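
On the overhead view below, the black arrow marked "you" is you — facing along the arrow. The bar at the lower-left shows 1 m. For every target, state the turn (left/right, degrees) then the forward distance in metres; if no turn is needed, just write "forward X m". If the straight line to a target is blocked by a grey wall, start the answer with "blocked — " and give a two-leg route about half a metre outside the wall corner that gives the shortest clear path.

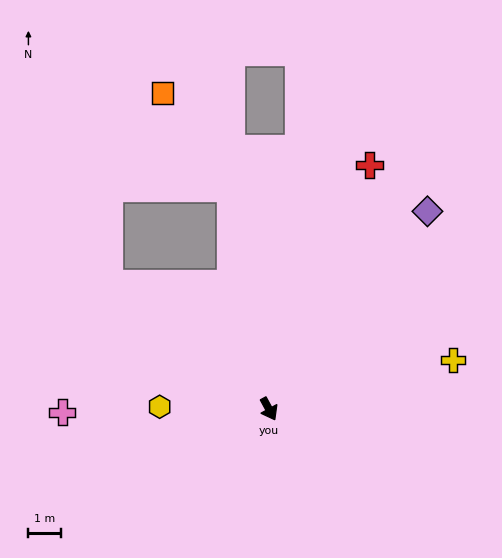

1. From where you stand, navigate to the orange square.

blocked — turn left 161°, forward 6.8 m, then turn left 26°, forward 3.6 m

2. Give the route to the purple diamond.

turn left 113°, forward 7.8 m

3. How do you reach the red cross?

turn left 129°, forward 8.1 m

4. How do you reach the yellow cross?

turn left 76°, forward 5.8 m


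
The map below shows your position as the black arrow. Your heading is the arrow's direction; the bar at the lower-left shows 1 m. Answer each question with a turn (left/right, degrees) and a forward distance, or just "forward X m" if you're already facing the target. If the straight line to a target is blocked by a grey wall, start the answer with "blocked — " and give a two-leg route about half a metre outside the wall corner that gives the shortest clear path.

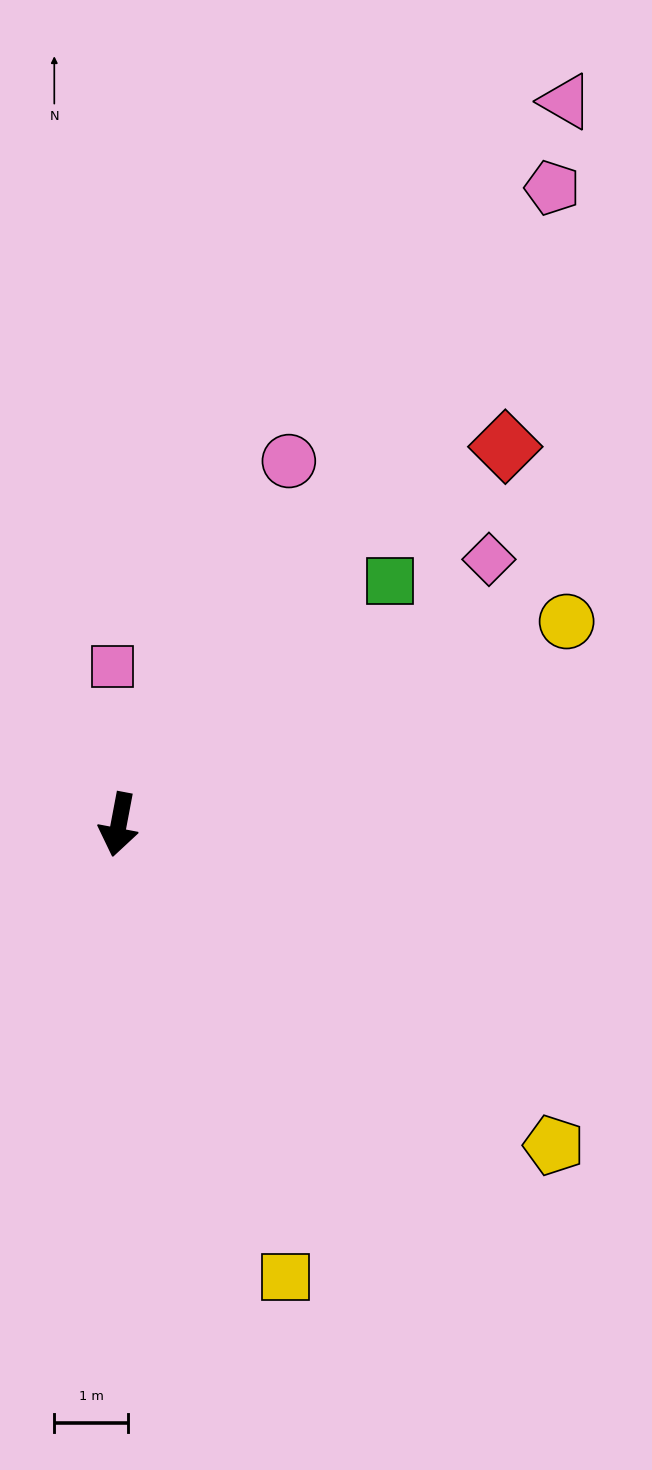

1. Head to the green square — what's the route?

turn left 143°, forward 5.0 m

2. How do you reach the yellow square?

turn left 31°, forward 6.6 m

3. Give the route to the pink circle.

turn left 166°, forward 5.5 m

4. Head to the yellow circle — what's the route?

turn left 125°, forward 6.7 m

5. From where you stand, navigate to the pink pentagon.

turn left 156°, forward 10.5 m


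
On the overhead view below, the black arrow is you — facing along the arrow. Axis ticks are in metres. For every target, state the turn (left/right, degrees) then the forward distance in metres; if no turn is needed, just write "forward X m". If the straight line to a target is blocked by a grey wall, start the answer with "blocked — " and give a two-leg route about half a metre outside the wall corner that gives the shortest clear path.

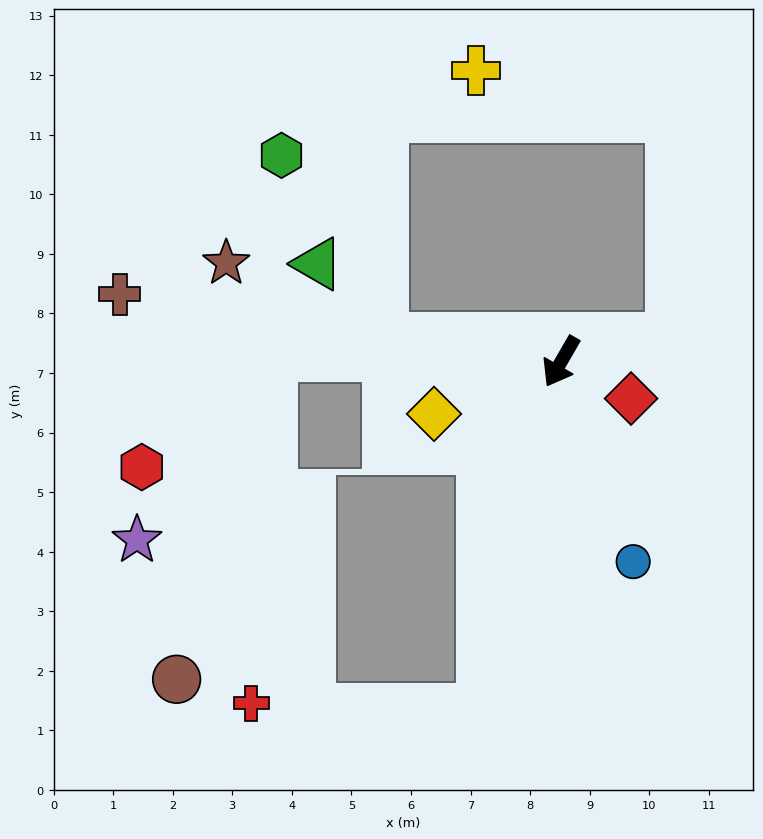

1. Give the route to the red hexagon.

blocked — turn right 61°, forward 4.8 m, then turn left 41°, forward 2.9 m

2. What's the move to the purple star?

blocked — turn right 61°, forward 4.8 m, then turn left 55°, forward 3.8 m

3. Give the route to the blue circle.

turn left 50°, forward 3.6 m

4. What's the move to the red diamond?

turn left 92°, forward 1.3 m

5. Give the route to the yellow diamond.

turn right 38°, forward 2.3 m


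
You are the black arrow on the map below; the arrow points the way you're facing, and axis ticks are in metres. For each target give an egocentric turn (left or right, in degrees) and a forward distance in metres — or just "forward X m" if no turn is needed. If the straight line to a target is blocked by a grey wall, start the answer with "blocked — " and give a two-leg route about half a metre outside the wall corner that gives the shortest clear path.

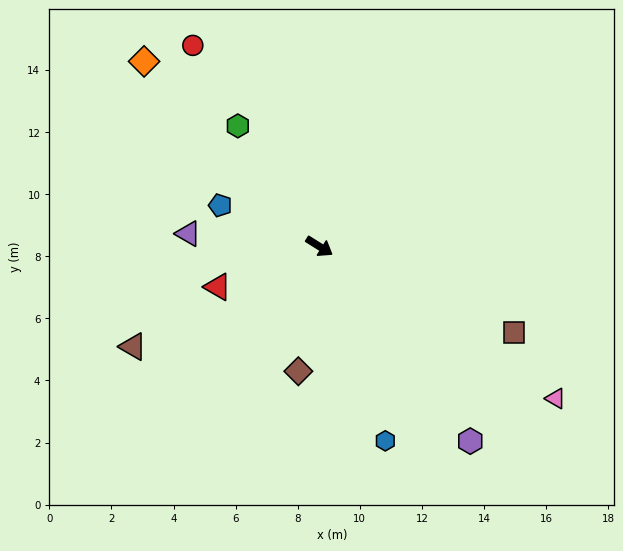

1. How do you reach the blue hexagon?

turn right 39°, forward 6.6 m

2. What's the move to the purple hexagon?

turn right 20°, forward 7.9 m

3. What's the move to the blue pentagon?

turn right 170°, forward 3.5 m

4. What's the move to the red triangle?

turn right 126°, forward 3.5 m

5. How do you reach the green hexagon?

turn left 156°, forward 4.7 m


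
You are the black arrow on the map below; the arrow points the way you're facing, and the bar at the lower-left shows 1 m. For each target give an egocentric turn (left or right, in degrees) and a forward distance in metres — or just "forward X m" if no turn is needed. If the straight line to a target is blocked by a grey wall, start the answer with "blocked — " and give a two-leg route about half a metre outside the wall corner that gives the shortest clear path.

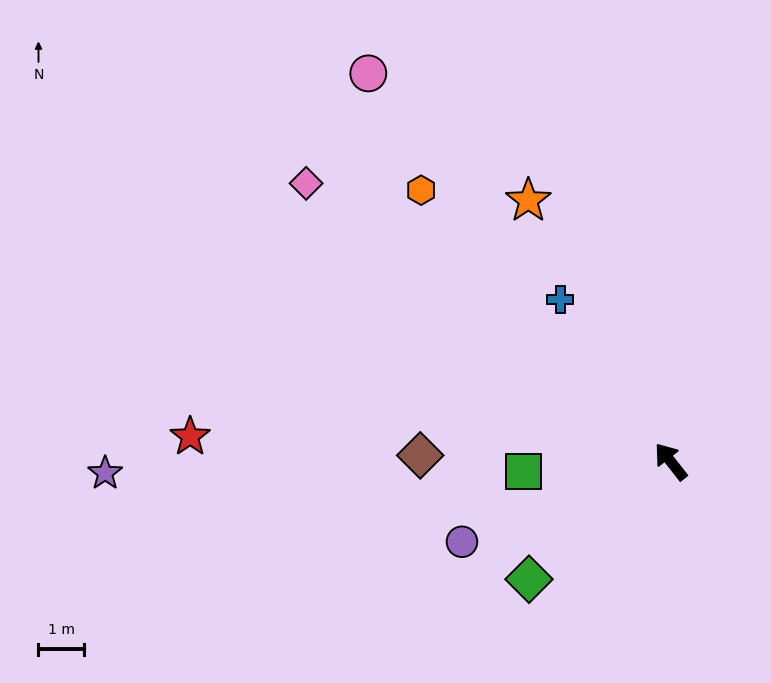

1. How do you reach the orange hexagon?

turn left 4°, forward 8.1 m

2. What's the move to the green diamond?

turn left 92°, forward 4.0 m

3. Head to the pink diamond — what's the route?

turn left 14°, forward 10.1 m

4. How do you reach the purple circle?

turn left 73°, forward 4.9 m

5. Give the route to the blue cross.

turn right 4°, forward 4.3 m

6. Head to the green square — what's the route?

turn left 56°, forward 3.2 m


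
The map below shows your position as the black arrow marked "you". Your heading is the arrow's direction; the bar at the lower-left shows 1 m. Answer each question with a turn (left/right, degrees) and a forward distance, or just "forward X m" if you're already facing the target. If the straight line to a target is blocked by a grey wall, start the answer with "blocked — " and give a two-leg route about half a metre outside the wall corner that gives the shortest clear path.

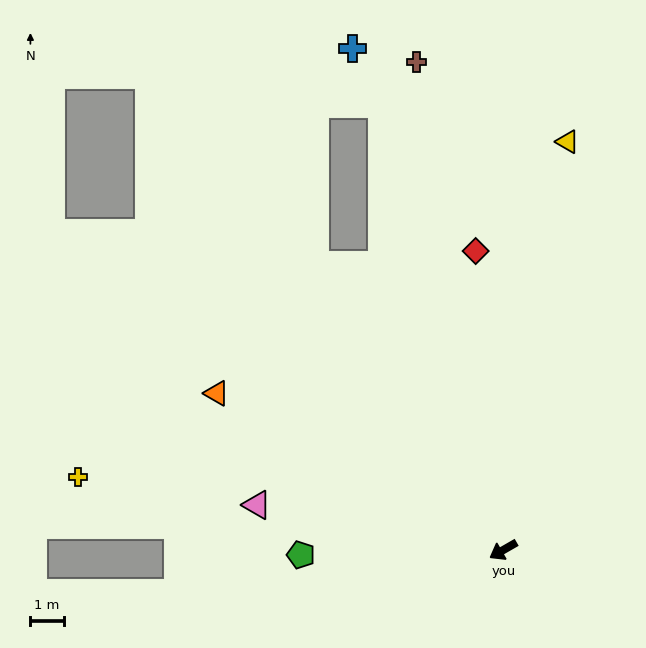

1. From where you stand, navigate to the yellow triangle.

turn right 129°, forward 12.5 m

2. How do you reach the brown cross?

turn right 110°, forward 15.0 m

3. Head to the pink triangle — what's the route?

turn right 40°, forward 7.6 m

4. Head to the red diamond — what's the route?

turn right 115°, forward 9.1 m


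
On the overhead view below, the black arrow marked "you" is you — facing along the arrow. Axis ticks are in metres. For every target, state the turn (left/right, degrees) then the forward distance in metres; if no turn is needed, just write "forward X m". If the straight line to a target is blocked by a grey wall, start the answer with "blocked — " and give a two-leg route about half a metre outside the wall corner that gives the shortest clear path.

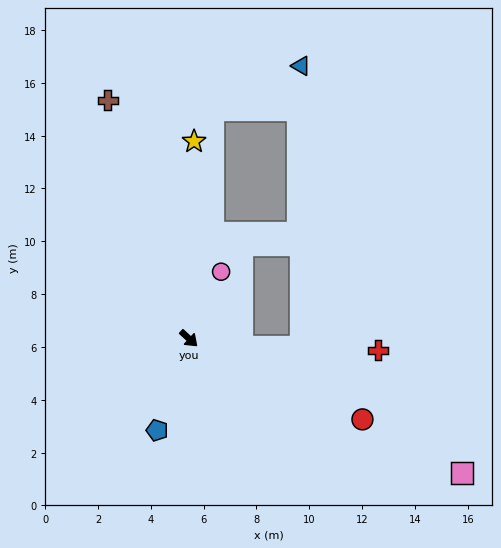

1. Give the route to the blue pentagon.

turn right 67°, forward 3.7 m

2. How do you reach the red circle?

turn left 18°, forward 7.2 m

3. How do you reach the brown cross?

turn left 151°, forward 9.5 m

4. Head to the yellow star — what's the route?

turn left 131°, forward 7.5 m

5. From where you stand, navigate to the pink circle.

turn left 107°, forward 2.8 m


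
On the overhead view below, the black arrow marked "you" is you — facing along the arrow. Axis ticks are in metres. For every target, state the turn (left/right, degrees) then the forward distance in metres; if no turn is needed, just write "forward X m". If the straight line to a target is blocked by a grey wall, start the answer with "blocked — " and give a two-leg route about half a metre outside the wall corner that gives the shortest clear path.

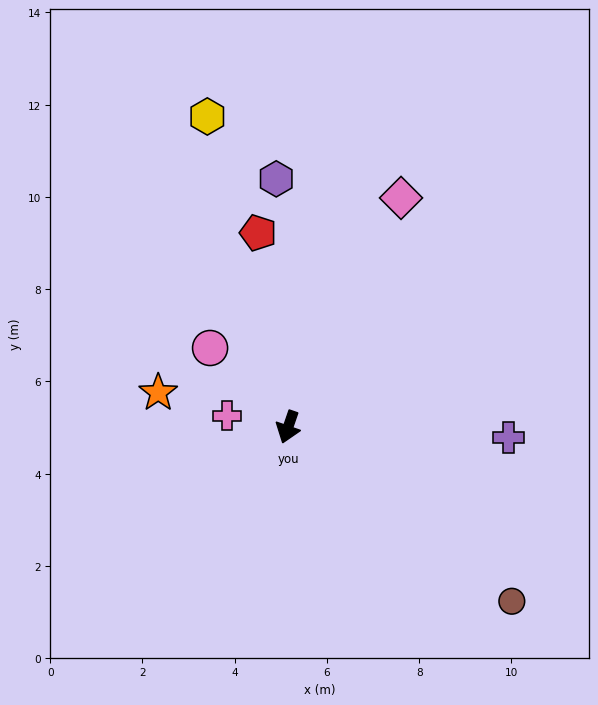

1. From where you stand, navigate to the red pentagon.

turn right 152°, forward 4.3 m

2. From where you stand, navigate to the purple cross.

turn left 106°, forward 4.8 m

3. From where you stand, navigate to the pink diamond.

turn left 173°, forward 5.5 m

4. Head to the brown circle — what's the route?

turn left 71°, forward 6.1 m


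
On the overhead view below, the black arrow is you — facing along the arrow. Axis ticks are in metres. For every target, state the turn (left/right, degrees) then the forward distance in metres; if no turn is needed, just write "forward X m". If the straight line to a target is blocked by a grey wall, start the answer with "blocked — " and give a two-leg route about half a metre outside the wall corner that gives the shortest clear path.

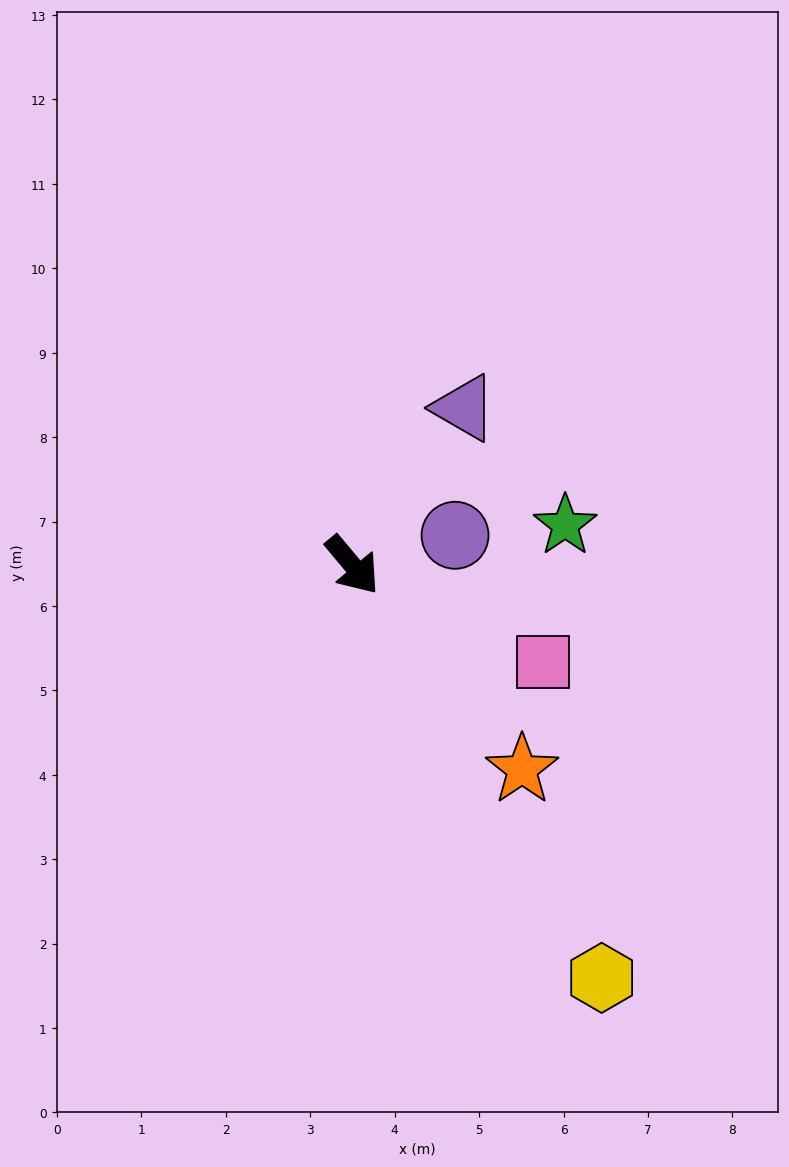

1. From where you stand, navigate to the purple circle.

turn left 66°, forward 1.3 m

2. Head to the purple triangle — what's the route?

turn left 105°, forward 2.3 m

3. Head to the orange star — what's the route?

forward 3.1 m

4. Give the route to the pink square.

turn left 23°, forward 2.5 m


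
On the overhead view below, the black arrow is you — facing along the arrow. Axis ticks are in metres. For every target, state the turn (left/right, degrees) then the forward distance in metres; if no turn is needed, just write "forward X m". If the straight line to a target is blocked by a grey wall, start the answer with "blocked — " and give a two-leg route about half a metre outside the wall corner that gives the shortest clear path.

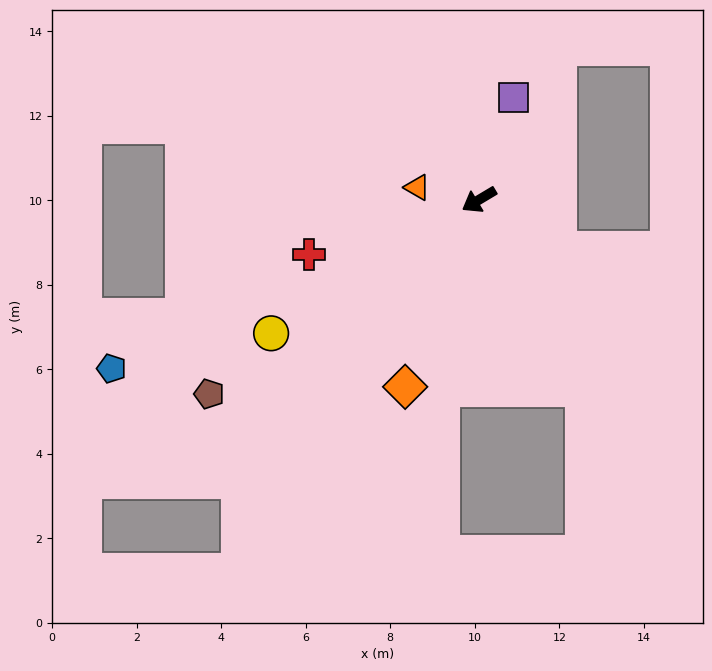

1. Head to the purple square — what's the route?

turn right 139°, forward 2.5 m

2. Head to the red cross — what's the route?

turn right 13°, forward 4.2 m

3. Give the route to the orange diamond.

turn left 38°, forward 4.8 m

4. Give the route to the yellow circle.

forward 5.8 m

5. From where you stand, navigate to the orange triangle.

turn right 42°, forward 1.5 m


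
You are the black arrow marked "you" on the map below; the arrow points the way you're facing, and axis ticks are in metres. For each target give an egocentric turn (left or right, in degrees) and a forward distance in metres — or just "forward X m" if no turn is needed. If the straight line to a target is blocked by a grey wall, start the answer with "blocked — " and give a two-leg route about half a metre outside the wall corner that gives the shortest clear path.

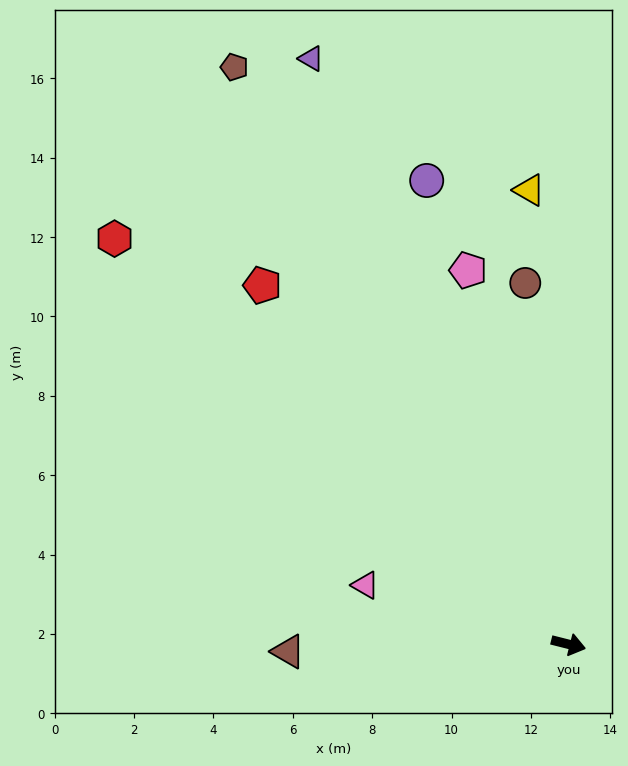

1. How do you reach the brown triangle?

turn right 164°, forward 7.1 m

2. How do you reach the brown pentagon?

turn left 134°, forward 16.8 m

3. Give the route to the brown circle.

turn left 111°, forward 9.2 m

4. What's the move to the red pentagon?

turn left 145°, forward 11.9 m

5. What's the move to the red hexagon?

turn left 152°, forward 15.3 m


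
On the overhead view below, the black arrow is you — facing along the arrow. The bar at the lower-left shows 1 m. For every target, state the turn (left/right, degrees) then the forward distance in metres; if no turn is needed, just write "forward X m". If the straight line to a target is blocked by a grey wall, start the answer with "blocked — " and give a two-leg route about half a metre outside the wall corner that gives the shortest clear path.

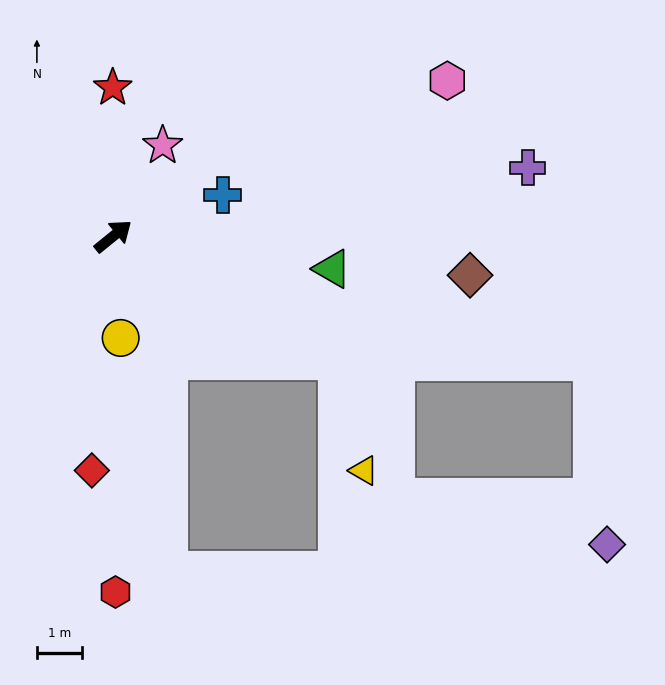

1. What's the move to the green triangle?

turn right 47°, forward 4.9 m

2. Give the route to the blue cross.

turn right 18°, forward 2.6 m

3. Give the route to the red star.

turn left 51°, forward 3.3 m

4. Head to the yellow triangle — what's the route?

blocked — turn right 68°, forward 5.6 m, then turn right 48°, forward 2.5 m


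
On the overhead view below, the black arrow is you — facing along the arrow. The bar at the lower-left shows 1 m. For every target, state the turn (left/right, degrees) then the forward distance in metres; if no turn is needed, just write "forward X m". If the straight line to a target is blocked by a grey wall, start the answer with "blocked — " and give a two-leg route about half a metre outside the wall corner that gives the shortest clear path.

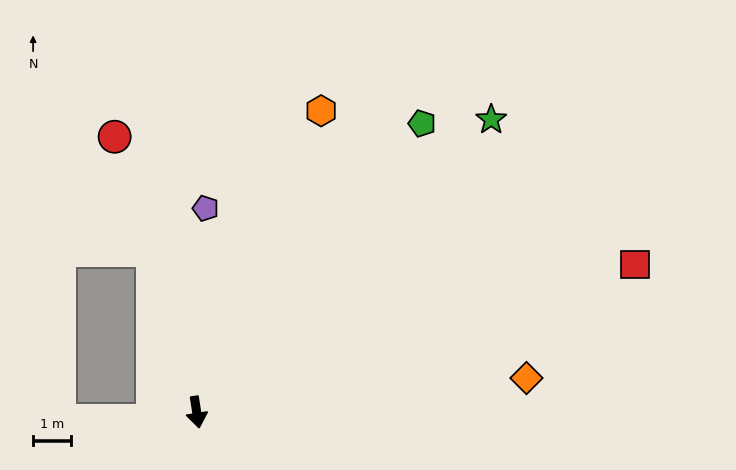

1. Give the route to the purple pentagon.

turn left 169°, forward 5.3 m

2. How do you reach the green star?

turn left 126°, forward 10.9 m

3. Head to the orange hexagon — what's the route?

turn left 149°, forward 8.5 m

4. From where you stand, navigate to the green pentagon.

turn left 133°, forward 9.6 m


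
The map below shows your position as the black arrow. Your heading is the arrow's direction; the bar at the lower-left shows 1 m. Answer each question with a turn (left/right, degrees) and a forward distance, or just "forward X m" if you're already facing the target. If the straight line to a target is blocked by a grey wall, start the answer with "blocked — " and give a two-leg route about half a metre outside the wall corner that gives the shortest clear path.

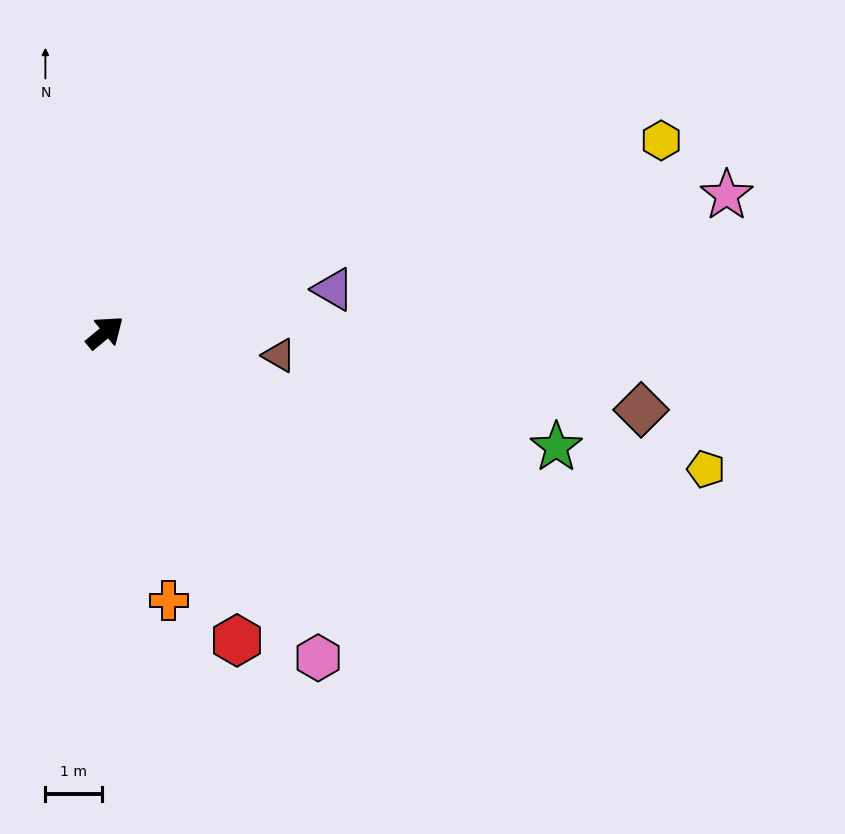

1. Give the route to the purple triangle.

turn right 29°, forward 4.1 m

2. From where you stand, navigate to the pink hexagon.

turn right 96°, forward 6.8 m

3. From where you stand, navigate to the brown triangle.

turn right 47°, forward 3.1 m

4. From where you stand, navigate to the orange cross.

turn right 116°, forward 4.8 m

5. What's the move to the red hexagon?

turn right 106°, forward 5.9 m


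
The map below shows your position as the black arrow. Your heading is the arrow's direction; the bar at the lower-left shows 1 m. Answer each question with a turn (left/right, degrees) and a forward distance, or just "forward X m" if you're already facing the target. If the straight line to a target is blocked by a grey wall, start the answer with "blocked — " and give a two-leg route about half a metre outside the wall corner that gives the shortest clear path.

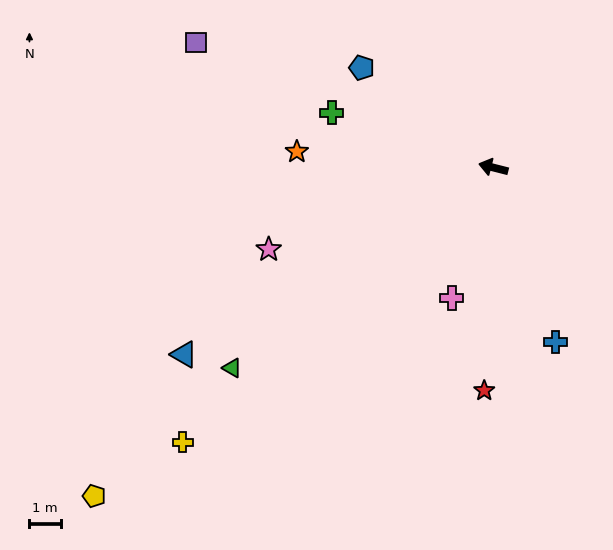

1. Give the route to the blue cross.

turn left 124°, forward 5.9 m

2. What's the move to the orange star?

turn left 10°, forward 6.3 m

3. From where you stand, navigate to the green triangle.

turn left 52°, forward 10.5 m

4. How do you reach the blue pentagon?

turn right 23°, forward 5.3 m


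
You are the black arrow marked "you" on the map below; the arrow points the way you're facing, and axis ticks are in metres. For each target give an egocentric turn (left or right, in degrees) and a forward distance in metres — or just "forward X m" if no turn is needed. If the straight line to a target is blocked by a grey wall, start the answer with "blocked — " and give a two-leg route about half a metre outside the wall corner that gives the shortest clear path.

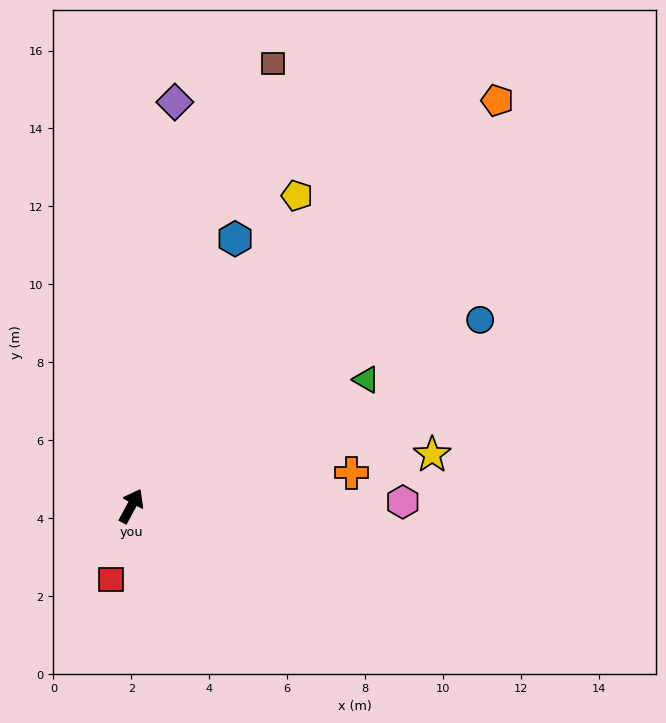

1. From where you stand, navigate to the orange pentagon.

turn right 14°, forward 14.0 m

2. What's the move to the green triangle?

turn right 33°, forward 6.8 m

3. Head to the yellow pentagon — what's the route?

forward 9.0 m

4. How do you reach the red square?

turn right 167°, forward 2.0 m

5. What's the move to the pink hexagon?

turn right 61°, forward 7.0 m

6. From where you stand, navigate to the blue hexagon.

turn left 7°, forward 7.4 m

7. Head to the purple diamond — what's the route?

turn left 22°, forward 10.4 m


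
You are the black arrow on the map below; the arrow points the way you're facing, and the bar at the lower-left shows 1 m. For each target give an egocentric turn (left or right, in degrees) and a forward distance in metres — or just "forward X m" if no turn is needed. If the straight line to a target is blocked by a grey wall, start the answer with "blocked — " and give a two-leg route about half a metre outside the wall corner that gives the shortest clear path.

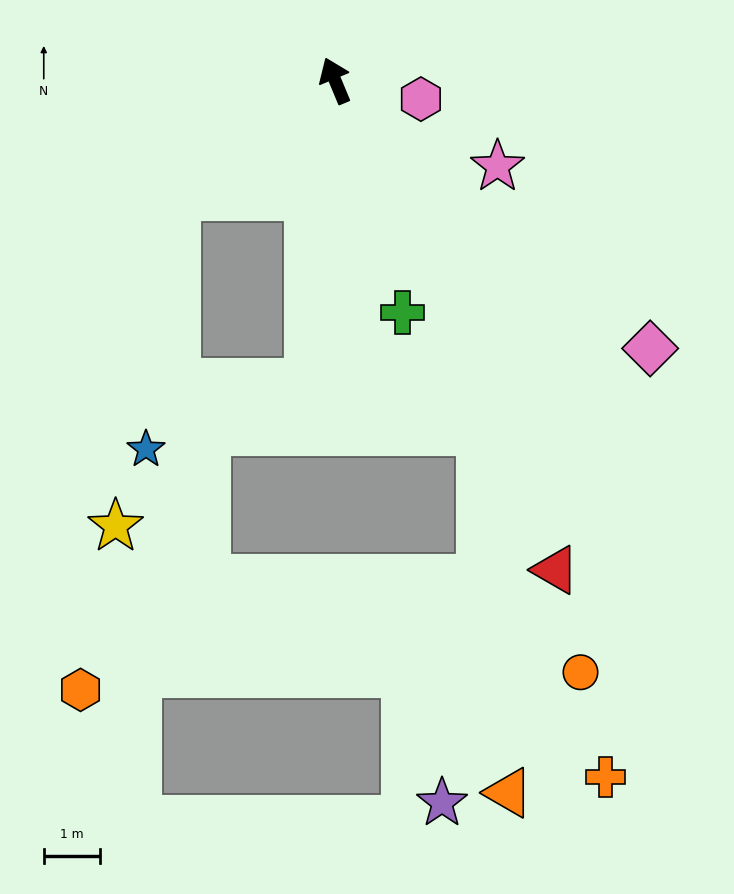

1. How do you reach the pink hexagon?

turn right 125°, forward 1.5 m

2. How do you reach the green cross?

turn left 174°, forward 4.3 m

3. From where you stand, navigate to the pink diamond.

turn right 153°, forward 7.3 m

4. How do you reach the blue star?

blocked — turn left 104°, forward 3.5 m, then turn left 47°, forward 4.5 m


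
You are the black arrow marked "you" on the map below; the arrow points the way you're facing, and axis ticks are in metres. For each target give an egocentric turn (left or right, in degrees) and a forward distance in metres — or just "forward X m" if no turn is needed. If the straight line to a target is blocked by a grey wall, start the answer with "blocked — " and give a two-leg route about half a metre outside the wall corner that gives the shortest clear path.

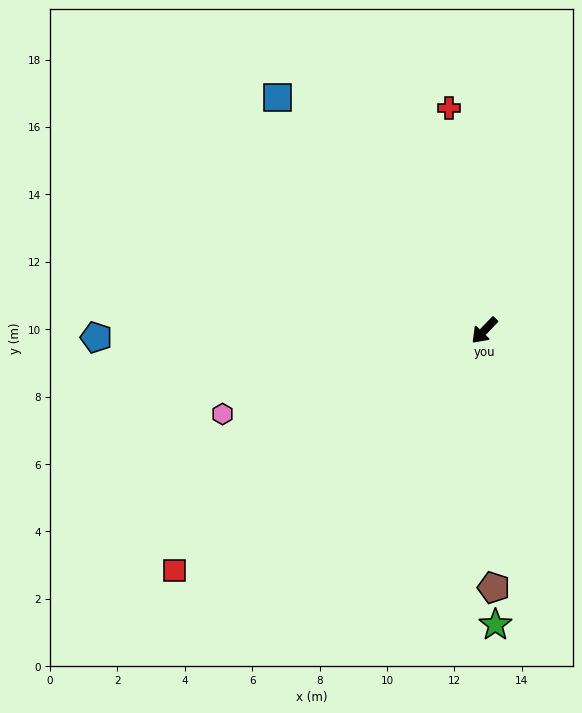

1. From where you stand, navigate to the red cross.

turn right 127°, forward 6.7 m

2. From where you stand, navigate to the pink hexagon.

turn right 28°, forward 8.2 m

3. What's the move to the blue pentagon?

turn right 45°, forward 11.5 m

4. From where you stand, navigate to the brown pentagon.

turn left 46°, forward 7.6 m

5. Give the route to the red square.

turn right 8°, forward 11.6 m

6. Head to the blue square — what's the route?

turn right 94°, forward 9.2 m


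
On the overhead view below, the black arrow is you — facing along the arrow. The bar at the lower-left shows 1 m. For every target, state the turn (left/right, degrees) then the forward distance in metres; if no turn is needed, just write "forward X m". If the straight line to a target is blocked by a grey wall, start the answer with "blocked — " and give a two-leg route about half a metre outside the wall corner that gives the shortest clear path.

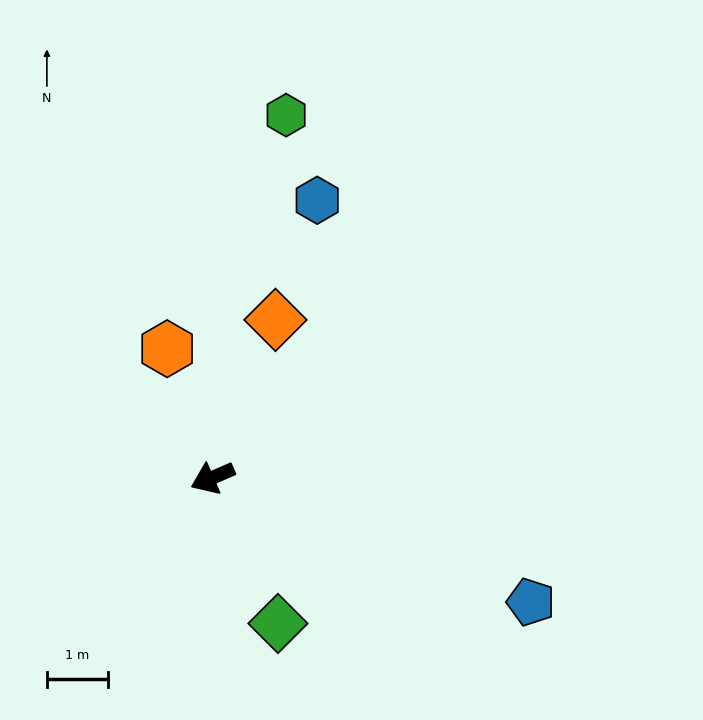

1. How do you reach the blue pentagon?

turn left 135°, forward 5.6 m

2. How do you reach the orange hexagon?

turn right 94°, forward 2.2 m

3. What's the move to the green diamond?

turn left 91°, forward 2.6 m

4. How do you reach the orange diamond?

turn right 135°, forward 2.8 m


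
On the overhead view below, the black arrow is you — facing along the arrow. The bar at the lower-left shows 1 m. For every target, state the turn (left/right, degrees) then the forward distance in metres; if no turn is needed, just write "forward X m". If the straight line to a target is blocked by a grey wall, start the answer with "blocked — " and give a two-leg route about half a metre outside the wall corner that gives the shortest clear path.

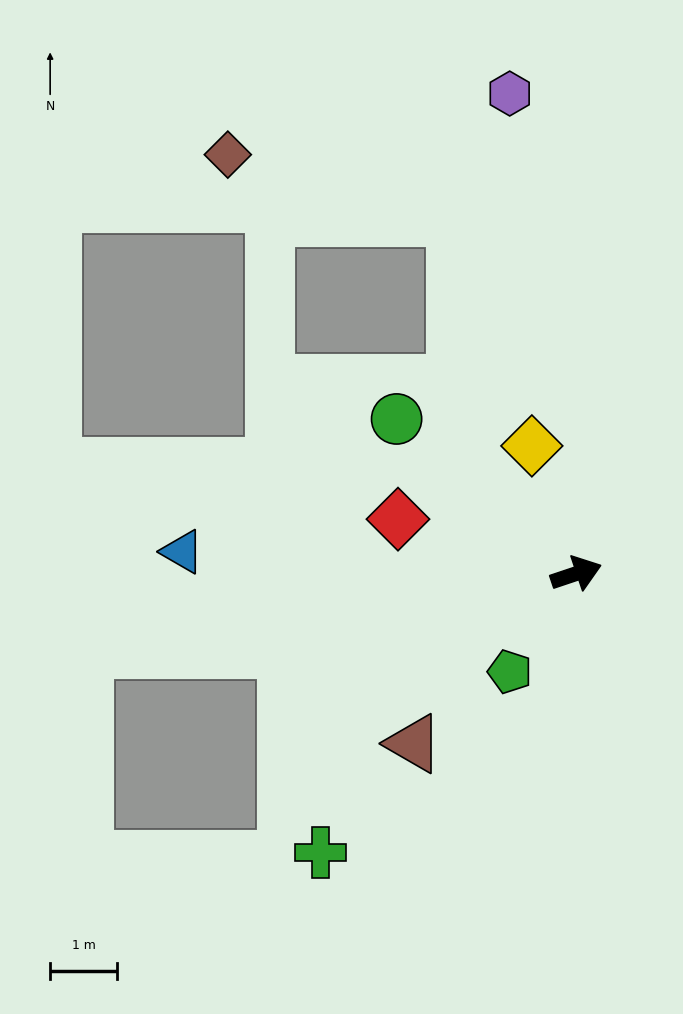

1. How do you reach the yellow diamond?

turn left 91°, forward 2.0 m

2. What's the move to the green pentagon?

turn right 143°, forward 1.8 m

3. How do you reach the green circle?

turn left 121°, forward 3.5 m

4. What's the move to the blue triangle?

turn left 158°, forward 5.9 m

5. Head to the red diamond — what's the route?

turn left 144°, forward 2.8 m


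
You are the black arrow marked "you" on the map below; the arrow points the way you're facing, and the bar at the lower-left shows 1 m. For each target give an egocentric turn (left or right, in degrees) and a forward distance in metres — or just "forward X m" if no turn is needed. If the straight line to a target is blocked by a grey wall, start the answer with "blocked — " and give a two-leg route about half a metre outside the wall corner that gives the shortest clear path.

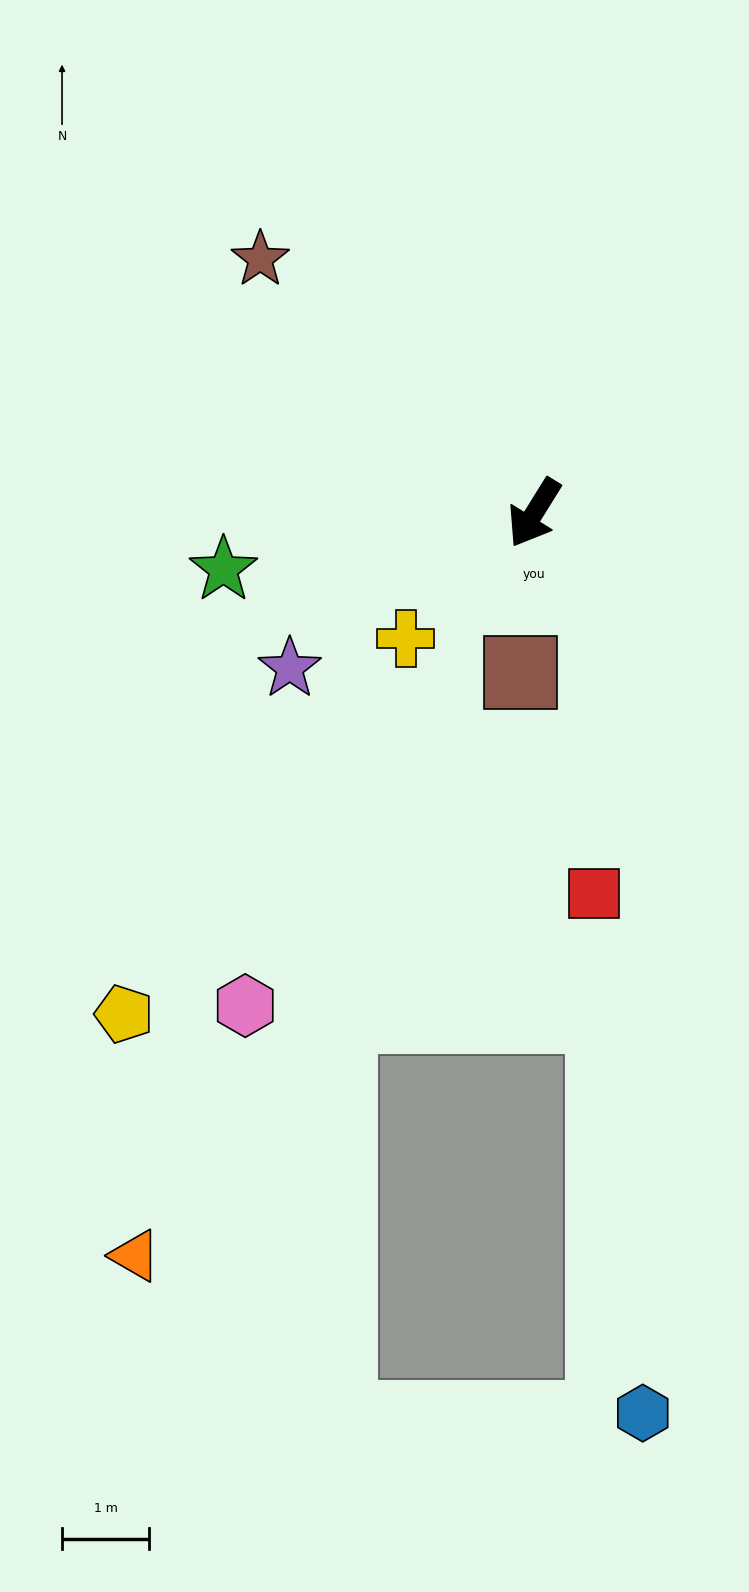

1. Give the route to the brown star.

turn right 101°, forward 4.3 m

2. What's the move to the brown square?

turn left 27°, forward 1.8 m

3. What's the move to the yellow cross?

turn right 14°, forward 2.1 m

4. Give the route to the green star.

turn right 48°, forward 3.6 m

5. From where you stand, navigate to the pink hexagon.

forward 6.6 m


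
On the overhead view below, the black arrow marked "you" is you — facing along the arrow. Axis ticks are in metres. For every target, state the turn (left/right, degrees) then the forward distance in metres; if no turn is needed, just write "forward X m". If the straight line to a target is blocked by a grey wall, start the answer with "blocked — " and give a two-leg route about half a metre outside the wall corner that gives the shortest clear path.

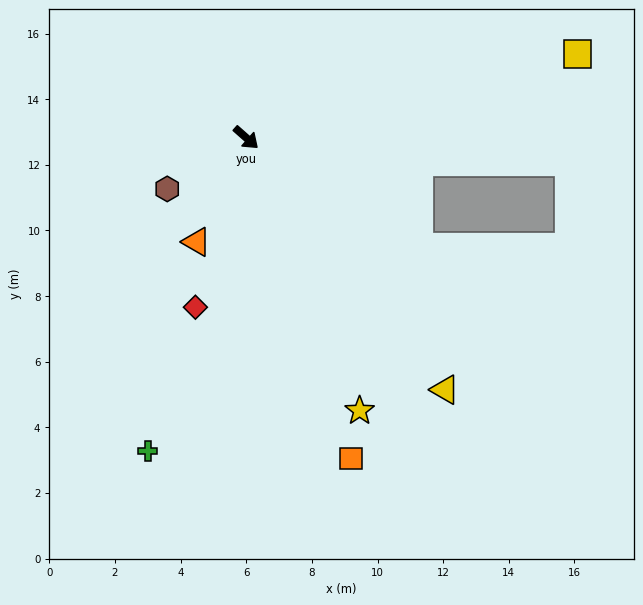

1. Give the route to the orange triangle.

turn right 74°, forward 3.5 m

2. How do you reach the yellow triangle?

turn right 10°, forward 9.8 m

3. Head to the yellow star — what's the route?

turn right 26°, forward 9.0 m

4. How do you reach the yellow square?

turn left 56°, forward 10.4 m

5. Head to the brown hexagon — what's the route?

turn right 106°, forward 2.9 m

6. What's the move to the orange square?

turn right 30°, forward 10.3 m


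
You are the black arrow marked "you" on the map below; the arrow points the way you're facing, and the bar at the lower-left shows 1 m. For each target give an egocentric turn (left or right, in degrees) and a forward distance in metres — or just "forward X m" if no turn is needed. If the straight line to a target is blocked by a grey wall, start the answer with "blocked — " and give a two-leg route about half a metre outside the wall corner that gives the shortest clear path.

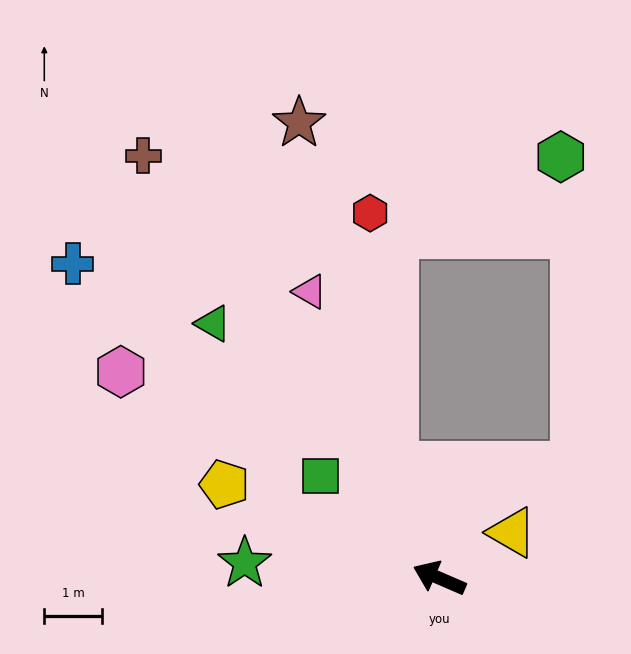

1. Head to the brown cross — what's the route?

turn right 32°, forward 8.9 m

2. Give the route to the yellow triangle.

turn right 124°, forward 1.5 m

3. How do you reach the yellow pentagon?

forward 4.0 m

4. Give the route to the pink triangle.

turn right 42°, forward 5.4 m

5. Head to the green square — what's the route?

turn right 17°, forward 2.7 m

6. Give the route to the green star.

turn left 19°, forward 3.4 m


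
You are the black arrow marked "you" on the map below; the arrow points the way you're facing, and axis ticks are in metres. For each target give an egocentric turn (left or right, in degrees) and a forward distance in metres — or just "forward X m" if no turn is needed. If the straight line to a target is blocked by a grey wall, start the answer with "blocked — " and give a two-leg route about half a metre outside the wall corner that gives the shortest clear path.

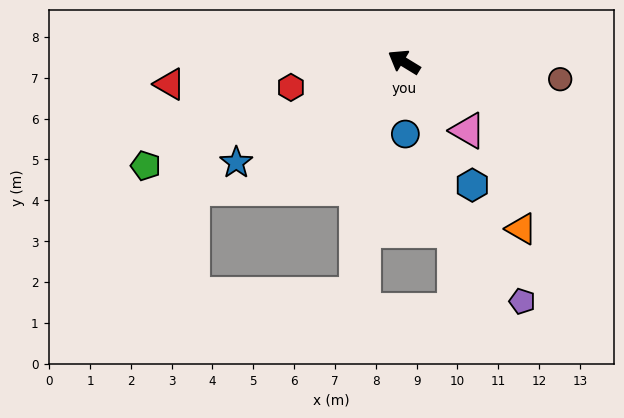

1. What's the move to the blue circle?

turn left 123°, forward 1.8 m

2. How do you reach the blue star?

turn left 62°, forward 4.8 m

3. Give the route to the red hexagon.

turn left 44°, forward 2.8 m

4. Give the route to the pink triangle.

turn left 164°, forward 2.3 m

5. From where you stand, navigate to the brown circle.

turn right 155°, forward 3.8 m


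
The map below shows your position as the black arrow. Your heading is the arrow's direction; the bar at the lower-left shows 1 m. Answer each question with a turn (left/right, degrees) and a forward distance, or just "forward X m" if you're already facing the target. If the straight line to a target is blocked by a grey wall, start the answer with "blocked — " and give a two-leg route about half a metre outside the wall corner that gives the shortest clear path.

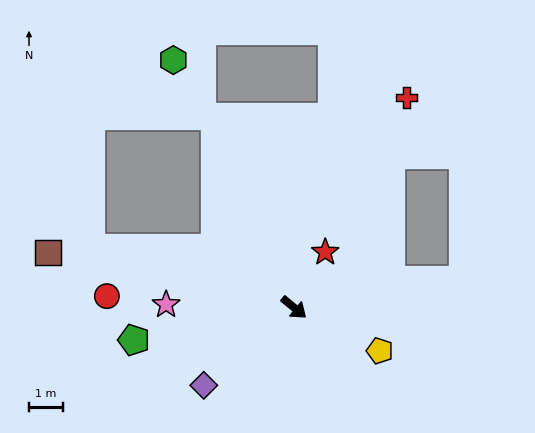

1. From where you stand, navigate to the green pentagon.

turn right 129°, forward 4.9 m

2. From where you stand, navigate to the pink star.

turn right 142°, forward 3.8 m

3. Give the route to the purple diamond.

turn right 100°, forward 3.6 m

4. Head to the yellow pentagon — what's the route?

turn left 13°, forward 2.9 m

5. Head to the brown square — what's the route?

turn right 153°, forward 7.5 m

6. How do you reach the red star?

turn left 100°, forward 1.9 m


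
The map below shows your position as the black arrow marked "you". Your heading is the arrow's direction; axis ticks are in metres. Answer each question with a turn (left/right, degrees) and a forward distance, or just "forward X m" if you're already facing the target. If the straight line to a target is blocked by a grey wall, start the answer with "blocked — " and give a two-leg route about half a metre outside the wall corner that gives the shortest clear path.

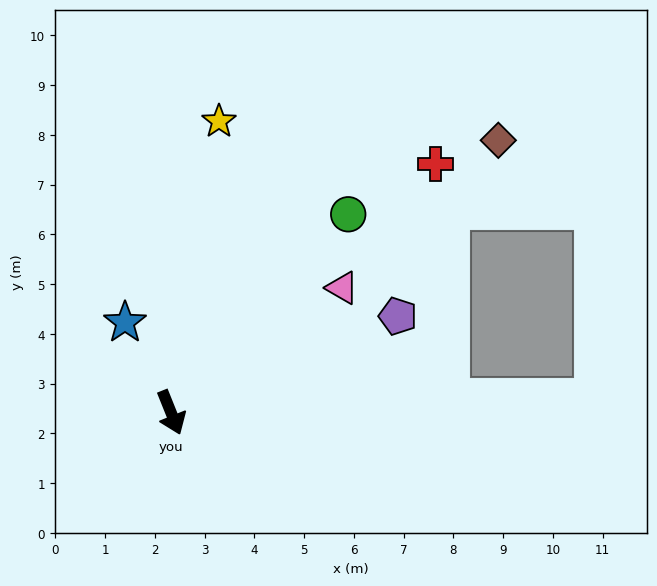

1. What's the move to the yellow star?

turn left 149°, forward 5.9 m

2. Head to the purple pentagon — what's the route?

turn left 91°, forward 5.0 m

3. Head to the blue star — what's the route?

turn right 175°, forward 2.0 m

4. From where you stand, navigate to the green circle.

turn left 116°, forward 5.3 m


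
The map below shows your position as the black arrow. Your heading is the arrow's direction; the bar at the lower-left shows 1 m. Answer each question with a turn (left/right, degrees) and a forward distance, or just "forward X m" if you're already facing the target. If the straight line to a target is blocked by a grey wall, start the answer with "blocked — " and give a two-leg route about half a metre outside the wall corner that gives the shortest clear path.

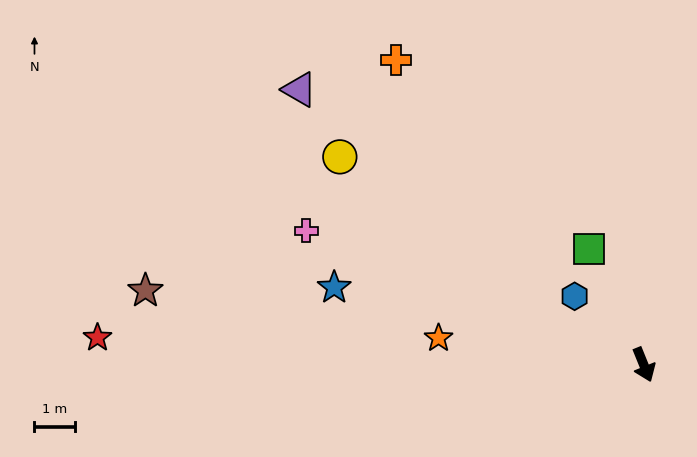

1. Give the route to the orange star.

turn right 119°, forward 5.2 m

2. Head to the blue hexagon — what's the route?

turn right 157°, forward 2.4 m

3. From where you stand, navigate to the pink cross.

turn right 134°, forward 9.1 m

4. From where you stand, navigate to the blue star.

turn right 126°, forward 8.0 m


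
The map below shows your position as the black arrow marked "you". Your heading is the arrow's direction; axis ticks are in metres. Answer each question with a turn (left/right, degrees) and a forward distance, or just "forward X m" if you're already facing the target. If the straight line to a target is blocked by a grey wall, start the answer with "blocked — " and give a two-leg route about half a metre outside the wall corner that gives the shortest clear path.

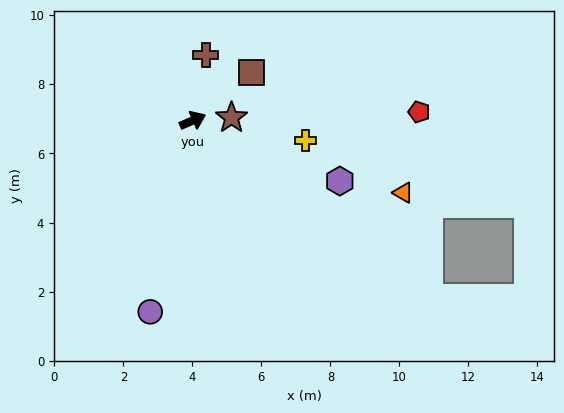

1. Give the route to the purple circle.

turn right 126°, forward 5.7 m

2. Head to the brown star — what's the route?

turn right 19°, forward 1.1 m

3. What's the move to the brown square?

turn left 16°, forward 2.2 m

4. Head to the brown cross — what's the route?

turn left 55°, forward 1.9 m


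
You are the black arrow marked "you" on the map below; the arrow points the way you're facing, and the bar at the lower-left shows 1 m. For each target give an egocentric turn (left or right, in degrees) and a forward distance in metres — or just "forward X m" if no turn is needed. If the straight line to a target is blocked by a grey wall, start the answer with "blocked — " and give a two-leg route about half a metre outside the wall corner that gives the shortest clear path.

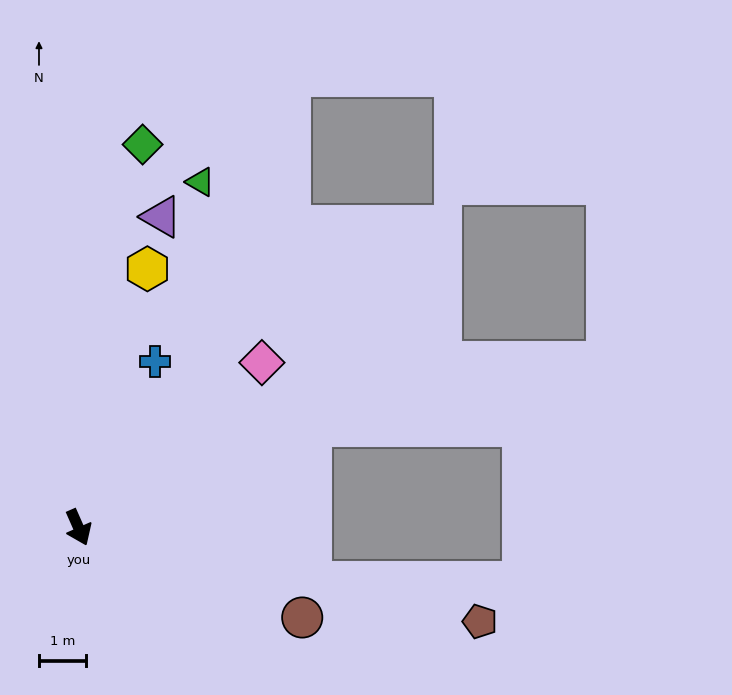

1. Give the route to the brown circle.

turn left 44°, forward 5.1 m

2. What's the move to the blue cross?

turn left 132°, forward 3.9 m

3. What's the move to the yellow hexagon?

turn left 141°, forward 5.6 m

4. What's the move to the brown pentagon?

turn left 53°, forward 8.7 m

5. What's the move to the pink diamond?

turn left 108°, forward 5.2 m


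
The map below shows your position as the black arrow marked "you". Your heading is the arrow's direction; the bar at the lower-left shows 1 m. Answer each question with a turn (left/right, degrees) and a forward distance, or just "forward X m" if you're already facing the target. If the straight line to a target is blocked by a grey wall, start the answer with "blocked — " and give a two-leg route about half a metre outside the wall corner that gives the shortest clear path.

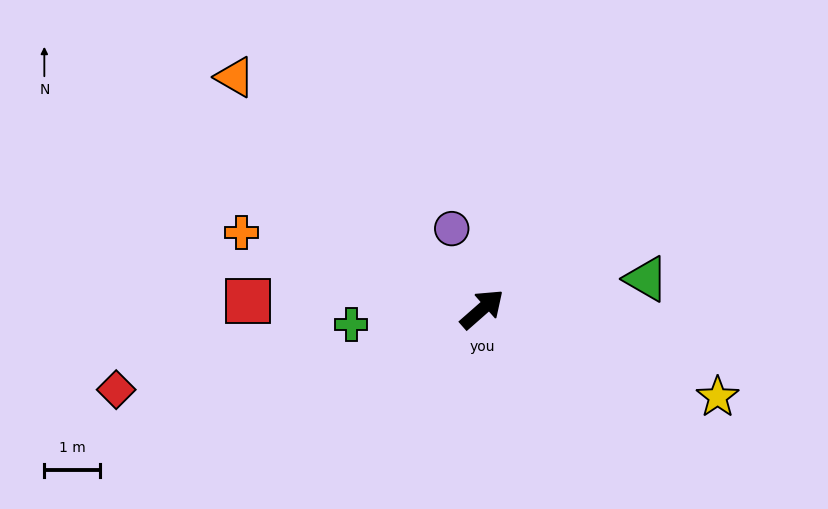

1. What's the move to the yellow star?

turn right 62°, forward 4.5 m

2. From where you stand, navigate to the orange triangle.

turn left 96°, forward 6.1 m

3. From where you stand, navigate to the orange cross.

turn left 121°, forward 4.6 m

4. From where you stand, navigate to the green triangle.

turn right 31°, forward 3.0 m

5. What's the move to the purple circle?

turn left 69°, forward 1.6 m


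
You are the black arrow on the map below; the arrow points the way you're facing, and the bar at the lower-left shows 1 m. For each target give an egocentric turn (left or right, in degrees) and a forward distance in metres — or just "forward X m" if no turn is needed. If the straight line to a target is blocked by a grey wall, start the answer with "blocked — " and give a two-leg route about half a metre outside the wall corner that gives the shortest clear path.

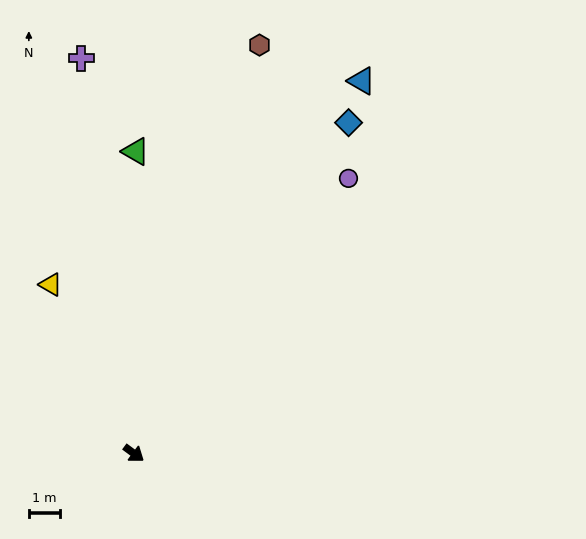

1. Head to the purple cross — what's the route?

turn left 134°, forward 12.8 m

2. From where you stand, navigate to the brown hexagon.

turn left 109°, forward 13.8 m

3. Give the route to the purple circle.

turn left 89°, forward 11.2 m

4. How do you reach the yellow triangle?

turn left 153°, forward 6.1 m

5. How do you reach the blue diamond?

turn left 94°, forward 12.7 m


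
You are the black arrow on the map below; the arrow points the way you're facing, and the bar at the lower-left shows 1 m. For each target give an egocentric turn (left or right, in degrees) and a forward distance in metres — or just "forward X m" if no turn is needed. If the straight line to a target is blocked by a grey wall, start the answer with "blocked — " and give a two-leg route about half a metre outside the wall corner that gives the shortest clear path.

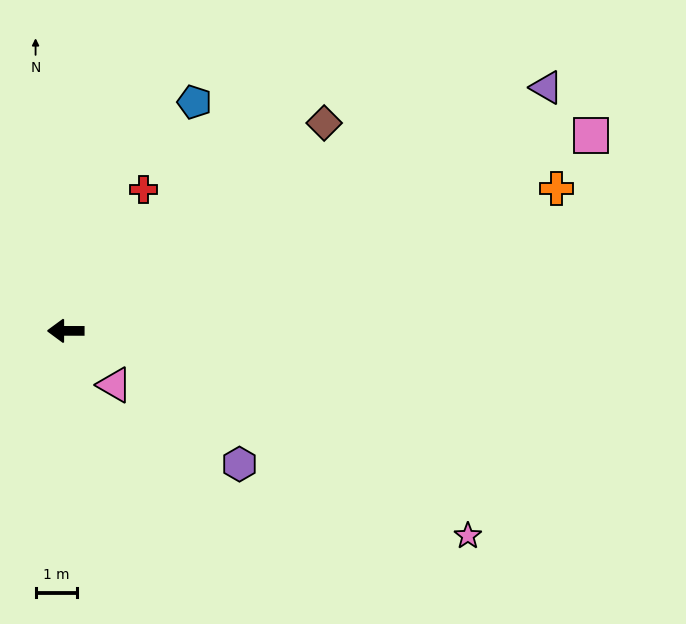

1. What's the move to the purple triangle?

turn right 153°, forward 13.2 m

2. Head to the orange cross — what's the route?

turn right 164°, forward 12.5 m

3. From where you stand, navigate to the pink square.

turn right 160°, forward 13.7 m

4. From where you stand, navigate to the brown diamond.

turn right 141°, forward 8.1 m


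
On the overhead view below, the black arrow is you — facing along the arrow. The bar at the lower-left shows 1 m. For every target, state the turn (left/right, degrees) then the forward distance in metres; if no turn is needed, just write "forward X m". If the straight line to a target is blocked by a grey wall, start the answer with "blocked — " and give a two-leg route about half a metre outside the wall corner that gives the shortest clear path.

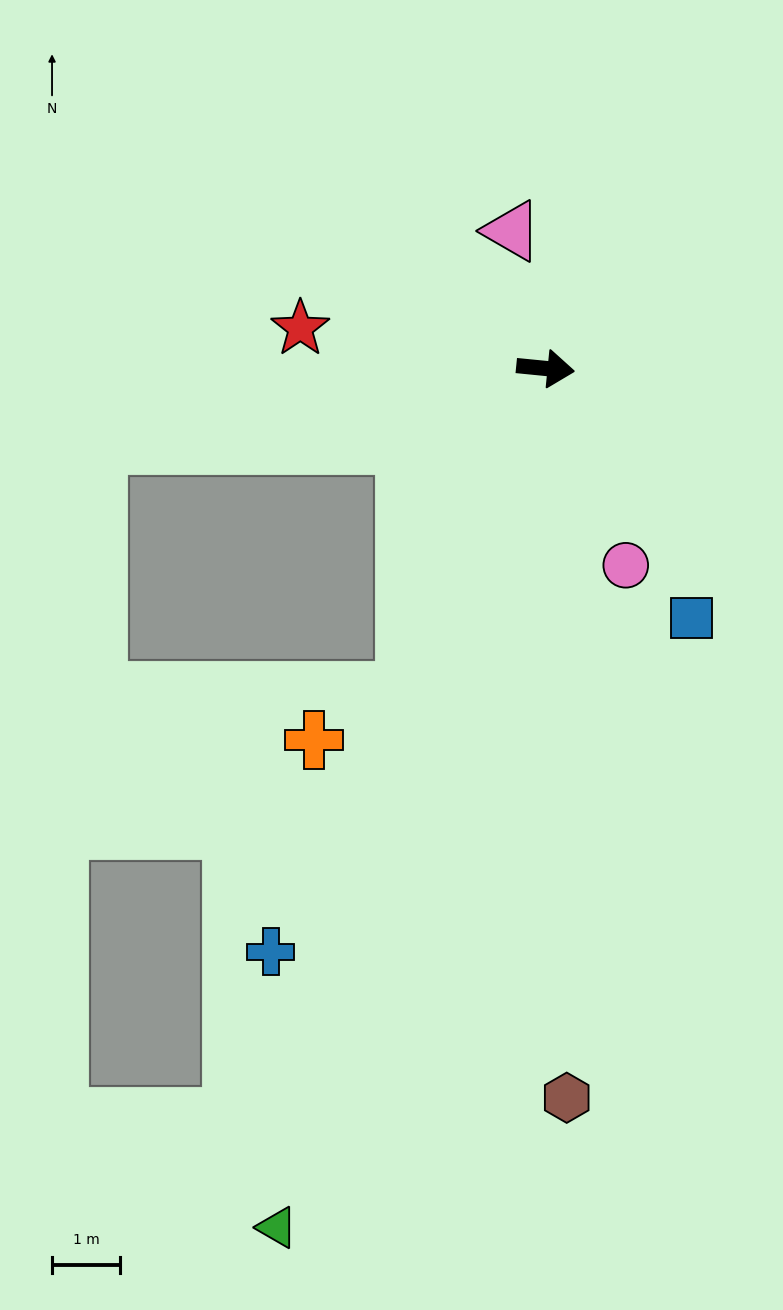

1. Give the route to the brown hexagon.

turn right 83°, forward 10.7 m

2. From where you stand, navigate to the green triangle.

turn right 102°, forward 13.2 m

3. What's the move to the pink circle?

turn right 62°, forward 3.1 m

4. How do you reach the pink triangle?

turn left 109°, forward 2.1 m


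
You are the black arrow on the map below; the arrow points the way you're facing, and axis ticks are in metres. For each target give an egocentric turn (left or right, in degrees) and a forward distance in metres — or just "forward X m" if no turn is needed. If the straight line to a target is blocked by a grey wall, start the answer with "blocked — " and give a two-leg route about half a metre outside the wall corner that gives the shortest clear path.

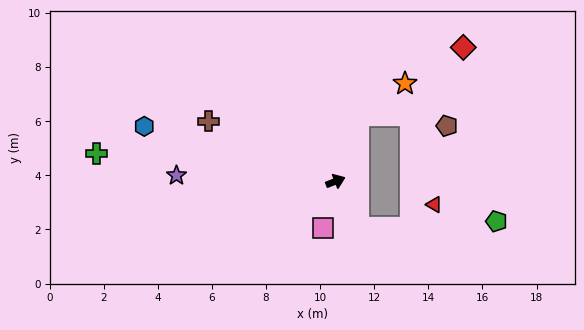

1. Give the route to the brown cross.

turn left 133°, forward 5.2 m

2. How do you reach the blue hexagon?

turn left 142°, forward 7.4 m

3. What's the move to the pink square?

turn right 127°, forward 1.8 m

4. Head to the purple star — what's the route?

turn left 156°, forward 5.9 m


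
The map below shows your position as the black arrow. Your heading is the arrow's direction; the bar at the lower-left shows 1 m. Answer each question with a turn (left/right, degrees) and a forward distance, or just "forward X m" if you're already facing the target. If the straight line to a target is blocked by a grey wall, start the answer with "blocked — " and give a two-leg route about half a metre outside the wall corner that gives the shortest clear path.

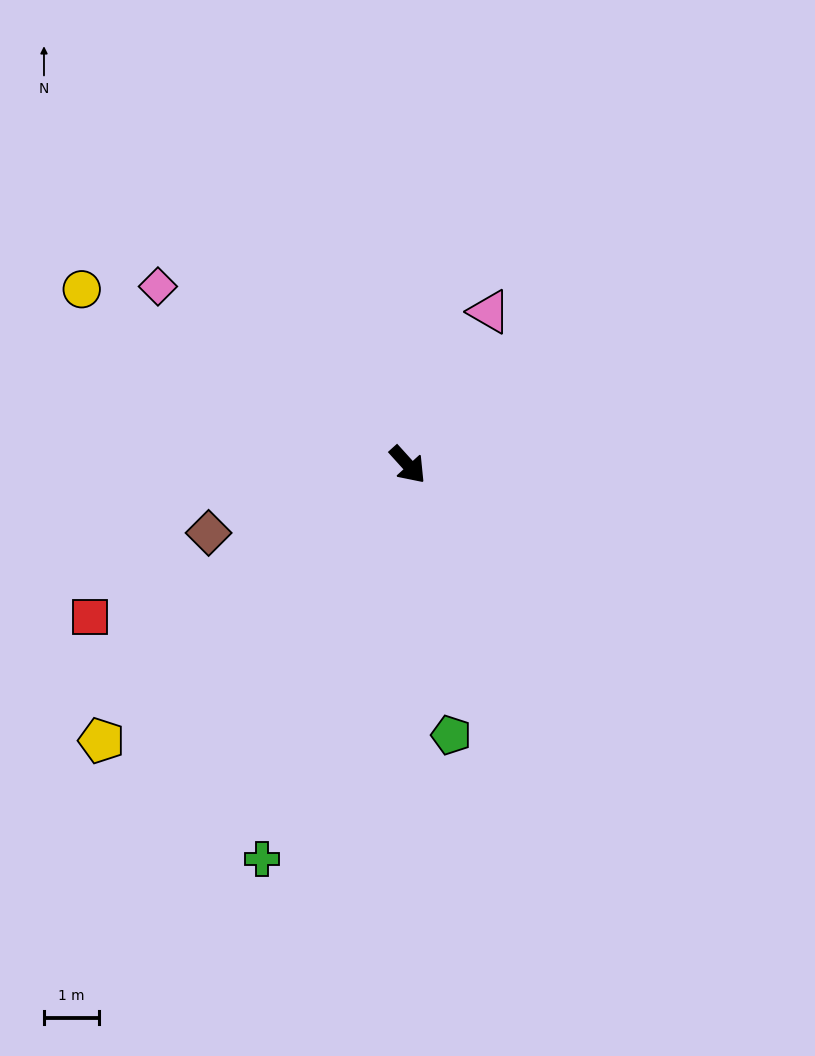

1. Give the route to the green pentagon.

turn right 33°, forward 5.0 m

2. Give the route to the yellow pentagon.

turn right 90°, forward 7.5 m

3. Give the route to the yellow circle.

turn right 160°, forward 6.7 m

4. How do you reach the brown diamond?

turn right 113°, forward 3.8 m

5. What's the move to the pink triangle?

turn left 110°, forward 3.2 m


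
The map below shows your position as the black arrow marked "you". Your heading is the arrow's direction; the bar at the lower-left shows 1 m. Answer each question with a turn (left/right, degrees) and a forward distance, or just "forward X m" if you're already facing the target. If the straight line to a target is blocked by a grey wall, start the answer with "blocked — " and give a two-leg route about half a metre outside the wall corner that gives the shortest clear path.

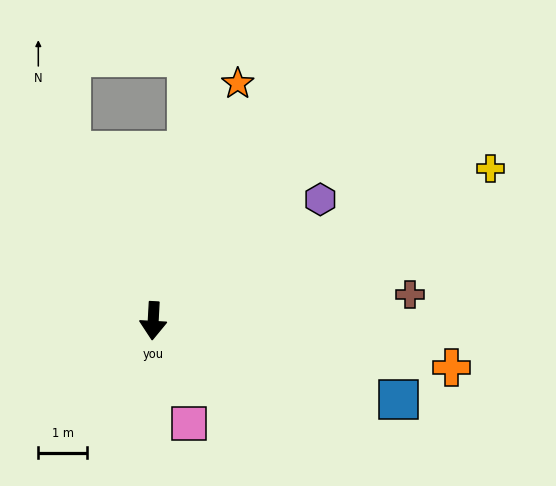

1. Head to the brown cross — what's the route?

turn left 99°, forward 5.3 m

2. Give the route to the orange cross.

turn left 84°, forward 6.2 m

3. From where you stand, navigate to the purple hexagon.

turn left 129°, forward 4.3 m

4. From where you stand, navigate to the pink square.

turn left 22°, forward 2.2 m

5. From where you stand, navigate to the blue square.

turn left 75°, forward 5.3 m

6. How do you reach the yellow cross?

turn left 117°, forward 7.6 m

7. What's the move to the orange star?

turn left 163°, forward 5.2 m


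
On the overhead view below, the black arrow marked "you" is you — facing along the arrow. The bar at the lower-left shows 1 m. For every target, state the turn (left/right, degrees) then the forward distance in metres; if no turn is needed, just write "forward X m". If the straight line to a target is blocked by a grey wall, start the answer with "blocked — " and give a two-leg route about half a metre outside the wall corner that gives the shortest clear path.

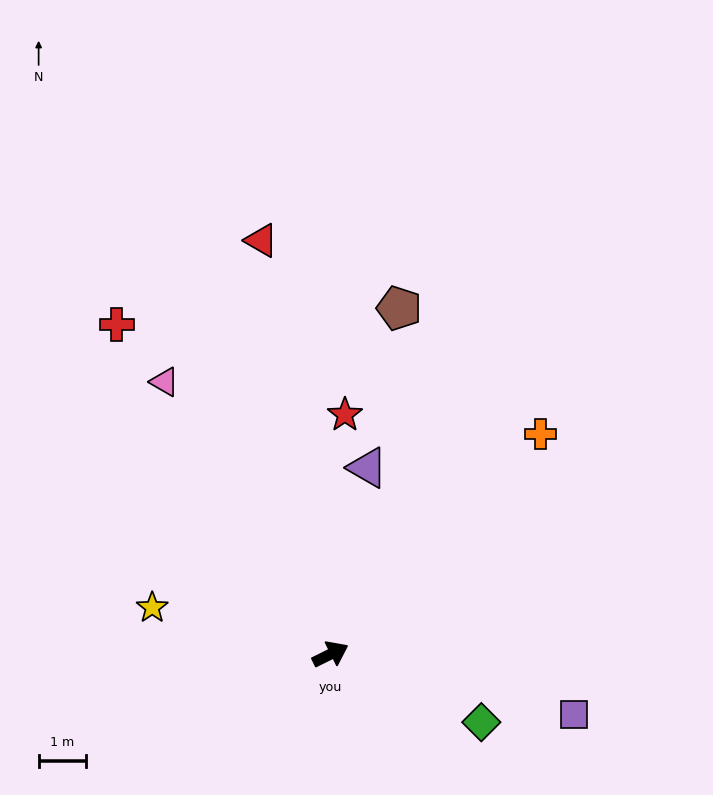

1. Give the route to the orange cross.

turn left 20°, forward 6.4 m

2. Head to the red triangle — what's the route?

turn left 73°, forward 8.8 m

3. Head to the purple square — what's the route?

turn right 40°, forward 5.3 m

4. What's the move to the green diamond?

turn right 51°, forward 3.5 m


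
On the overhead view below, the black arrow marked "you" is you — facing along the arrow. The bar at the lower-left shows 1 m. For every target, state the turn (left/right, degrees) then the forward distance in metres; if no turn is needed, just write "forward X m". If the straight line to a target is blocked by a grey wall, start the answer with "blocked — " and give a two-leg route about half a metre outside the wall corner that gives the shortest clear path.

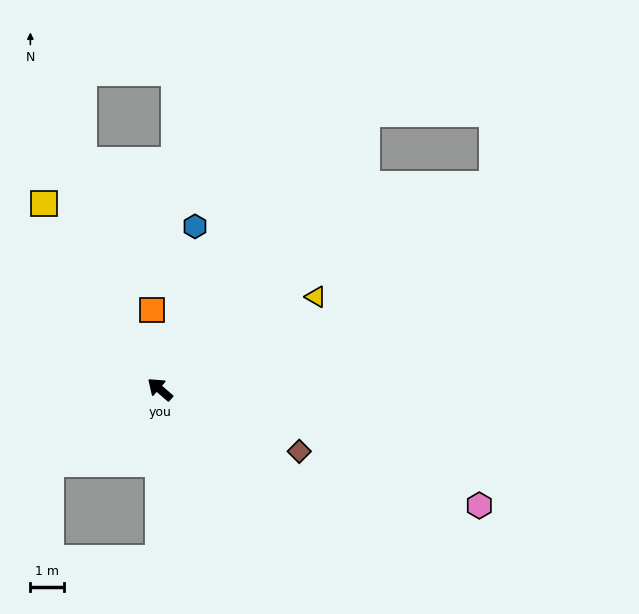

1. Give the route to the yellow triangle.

turn right 108°, forward 5.3 m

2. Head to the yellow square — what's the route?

turn right 17°, forward 6.5 m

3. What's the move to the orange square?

turn right 44°, forward 2.3 m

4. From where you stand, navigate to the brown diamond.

turn right 163°, forward 4.5 m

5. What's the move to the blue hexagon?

turn right 61°, forward 4.9 m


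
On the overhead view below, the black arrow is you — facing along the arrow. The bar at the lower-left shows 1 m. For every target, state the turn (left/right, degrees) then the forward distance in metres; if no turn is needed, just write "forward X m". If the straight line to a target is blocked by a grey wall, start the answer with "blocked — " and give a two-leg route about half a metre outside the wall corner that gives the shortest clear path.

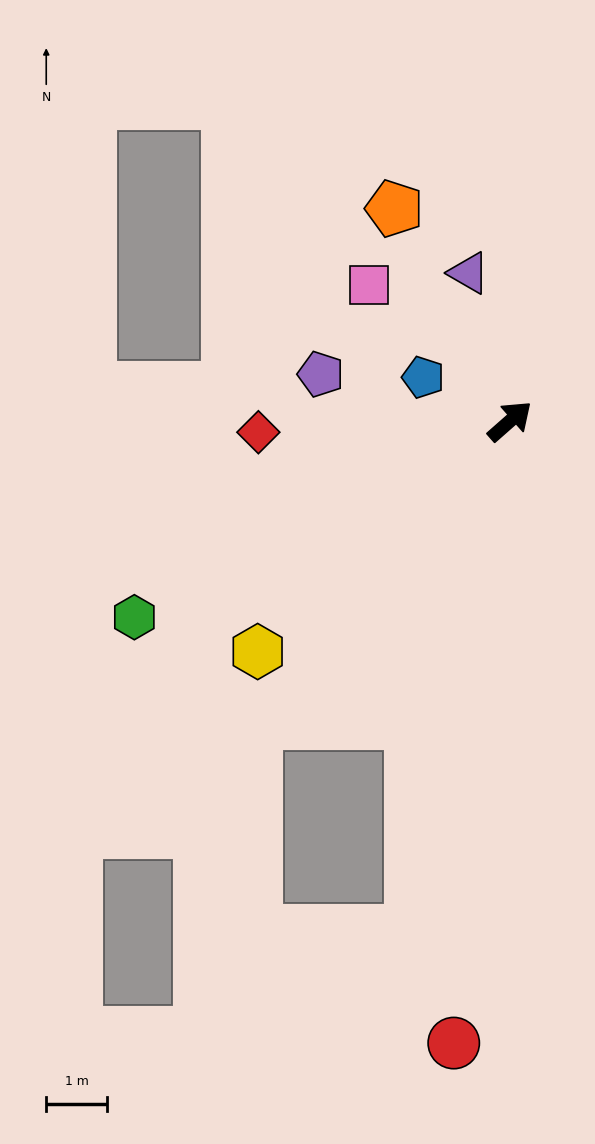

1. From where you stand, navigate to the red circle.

turn right 137°, forward 10.3 m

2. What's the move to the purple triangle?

turn left 64°, forward 2.5 m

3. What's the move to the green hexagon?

turn left 166°, forward 7.0 m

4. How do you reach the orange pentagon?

turn left 77°, forward 4.0 m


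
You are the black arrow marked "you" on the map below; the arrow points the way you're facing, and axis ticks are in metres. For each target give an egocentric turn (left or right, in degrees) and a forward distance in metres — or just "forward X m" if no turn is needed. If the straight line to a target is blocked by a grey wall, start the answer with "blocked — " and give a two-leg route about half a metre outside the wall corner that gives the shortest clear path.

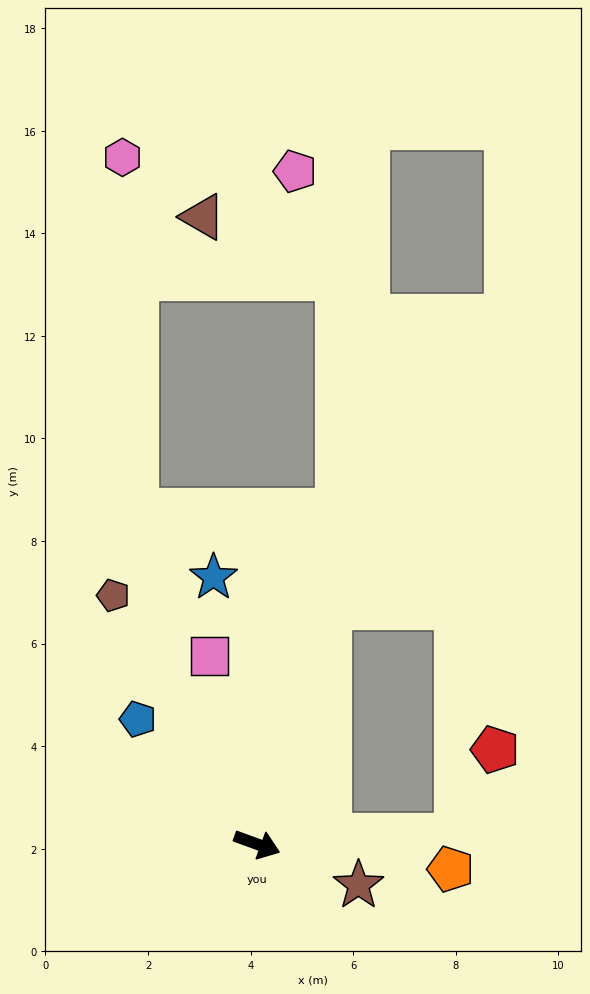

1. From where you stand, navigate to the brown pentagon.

turn left 140°, forward 5.6 m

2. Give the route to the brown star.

forward 2.1 m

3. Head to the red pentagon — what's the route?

blocked — turn left 23°, forward 3.9 m, then turn left 63°, forward 1.8 m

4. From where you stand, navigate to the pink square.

turn left 124°, forward 3.8 m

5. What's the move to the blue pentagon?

turn left 154°, forward 3.4 m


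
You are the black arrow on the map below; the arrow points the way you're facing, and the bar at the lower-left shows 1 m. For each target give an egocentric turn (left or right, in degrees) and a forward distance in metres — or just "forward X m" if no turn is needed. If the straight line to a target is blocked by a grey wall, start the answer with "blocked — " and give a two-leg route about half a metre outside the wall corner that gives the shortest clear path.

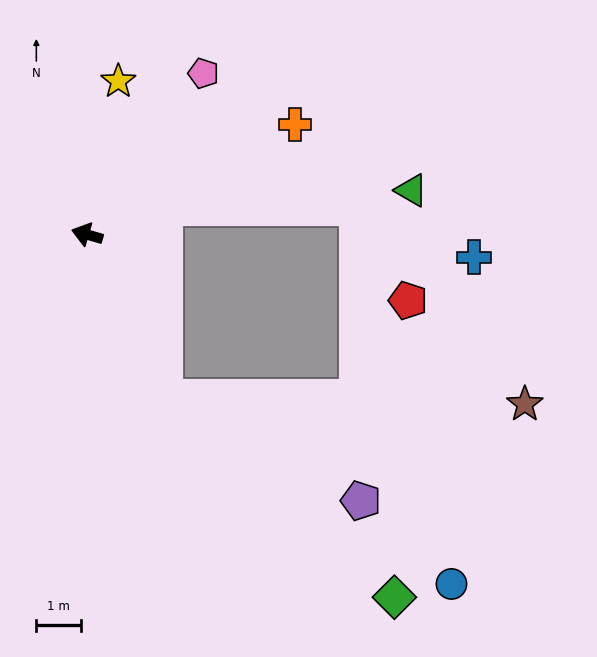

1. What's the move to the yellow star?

turn right 85°, forward 3.5 m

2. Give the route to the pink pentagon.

turn right 110°, forward 4.4 m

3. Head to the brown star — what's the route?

blocked — turn left 131°, forward 4.0 m, then turn left 64°, forward 8.1 m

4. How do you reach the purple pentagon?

blocked — turn left 131°, forward 4.0 m, then turn left 38°, forward 5.0 m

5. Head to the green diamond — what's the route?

blocked — turn left 131°, forward 4.0 m, then turn left 24°, forward 6.8 m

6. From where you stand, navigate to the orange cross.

turn right 136°, forward 5.3 m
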